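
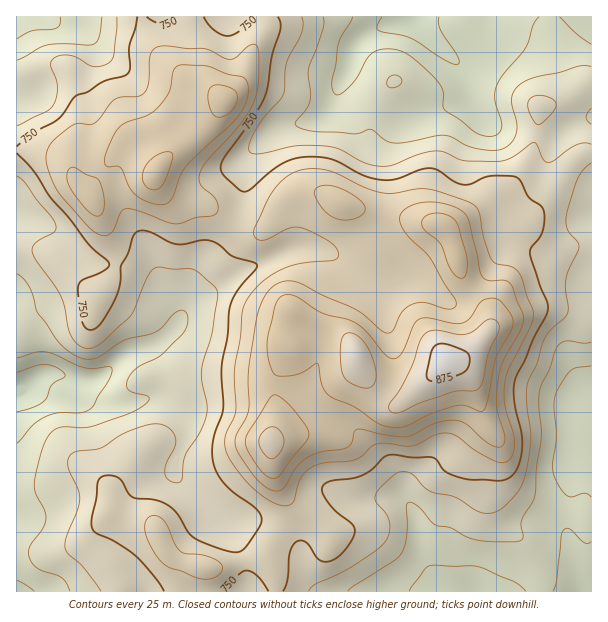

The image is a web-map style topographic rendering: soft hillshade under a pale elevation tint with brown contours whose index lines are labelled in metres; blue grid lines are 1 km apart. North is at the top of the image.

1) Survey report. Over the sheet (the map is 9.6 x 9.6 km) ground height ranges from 630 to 885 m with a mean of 745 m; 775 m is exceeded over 26.6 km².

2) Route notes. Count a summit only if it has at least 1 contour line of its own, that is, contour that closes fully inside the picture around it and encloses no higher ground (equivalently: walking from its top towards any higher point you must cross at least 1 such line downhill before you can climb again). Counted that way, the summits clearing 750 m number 8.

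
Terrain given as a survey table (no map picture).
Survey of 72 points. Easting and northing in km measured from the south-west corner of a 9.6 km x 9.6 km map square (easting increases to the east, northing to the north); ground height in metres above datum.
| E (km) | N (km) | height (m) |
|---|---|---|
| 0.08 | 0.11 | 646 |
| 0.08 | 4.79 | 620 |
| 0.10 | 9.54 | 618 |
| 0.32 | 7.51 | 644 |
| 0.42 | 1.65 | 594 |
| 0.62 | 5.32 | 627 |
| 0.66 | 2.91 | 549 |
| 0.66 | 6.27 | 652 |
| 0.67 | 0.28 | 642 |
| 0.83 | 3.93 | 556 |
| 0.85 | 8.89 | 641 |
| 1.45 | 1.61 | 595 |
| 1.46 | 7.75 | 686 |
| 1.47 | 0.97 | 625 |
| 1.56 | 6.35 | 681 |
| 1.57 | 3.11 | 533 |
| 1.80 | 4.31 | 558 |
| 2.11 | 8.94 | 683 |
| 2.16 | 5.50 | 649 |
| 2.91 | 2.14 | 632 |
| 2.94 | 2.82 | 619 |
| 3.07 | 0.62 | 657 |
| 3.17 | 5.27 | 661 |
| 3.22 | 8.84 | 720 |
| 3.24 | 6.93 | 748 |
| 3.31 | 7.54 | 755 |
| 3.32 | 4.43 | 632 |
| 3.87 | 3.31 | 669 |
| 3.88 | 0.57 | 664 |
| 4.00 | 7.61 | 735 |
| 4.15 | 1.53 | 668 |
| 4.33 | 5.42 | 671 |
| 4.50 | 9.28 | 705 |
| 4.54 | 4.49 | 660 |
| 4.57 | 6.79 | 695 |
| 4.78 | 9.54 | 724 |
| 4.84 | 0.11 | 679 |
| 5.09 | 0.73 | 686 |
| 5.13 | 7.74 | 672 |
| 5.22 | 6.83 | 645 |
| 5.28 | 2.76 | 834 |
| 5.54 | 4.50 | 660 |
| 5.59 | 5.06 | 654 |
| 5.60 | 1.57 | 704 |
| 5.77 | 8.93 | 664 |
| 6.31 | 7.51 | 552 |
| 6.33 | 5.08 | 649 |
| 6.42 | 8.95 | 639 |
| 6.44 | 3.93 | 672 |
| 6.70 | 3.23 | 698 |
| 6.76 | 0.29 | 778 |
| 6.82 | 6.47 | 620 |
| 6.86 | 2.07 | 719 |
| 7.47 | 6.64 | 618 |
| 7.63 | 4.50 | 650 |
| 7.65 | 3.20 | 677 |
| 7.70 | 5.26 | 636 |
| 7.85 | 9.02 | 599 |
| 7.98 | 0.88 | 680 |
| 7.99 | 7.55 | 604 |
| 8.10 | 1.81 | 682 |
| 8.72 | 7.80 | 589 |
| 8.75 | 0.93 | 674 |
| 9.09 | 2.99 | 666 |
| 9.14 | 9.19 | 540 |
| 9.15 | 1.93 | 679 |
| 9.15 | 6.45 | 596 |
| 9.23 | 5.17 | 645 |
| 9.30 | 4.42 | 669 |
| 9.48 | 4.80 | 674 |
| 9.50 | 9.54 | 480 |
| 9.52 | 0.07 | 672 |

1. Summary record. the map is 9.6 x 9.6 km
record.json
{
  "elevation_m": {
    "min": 470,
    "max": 845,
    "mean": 655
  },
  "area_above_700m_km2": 16.8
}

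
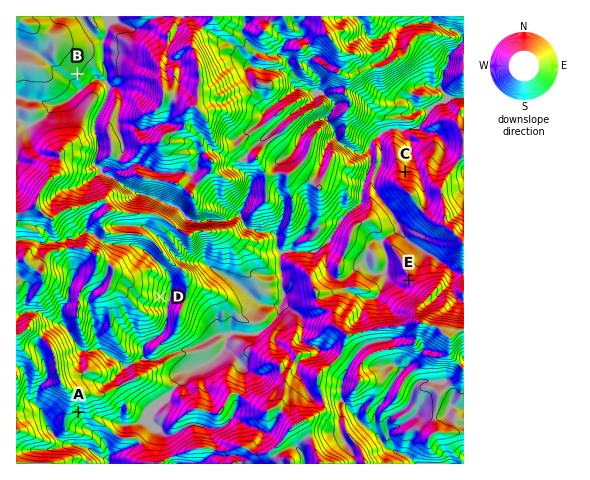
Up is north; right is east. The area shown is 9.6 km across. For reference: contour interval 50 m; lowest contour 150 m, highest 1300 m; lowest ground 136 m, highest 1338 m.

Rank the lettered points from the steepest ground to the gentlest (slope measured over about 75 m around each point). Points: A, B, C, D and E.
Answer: D A C E B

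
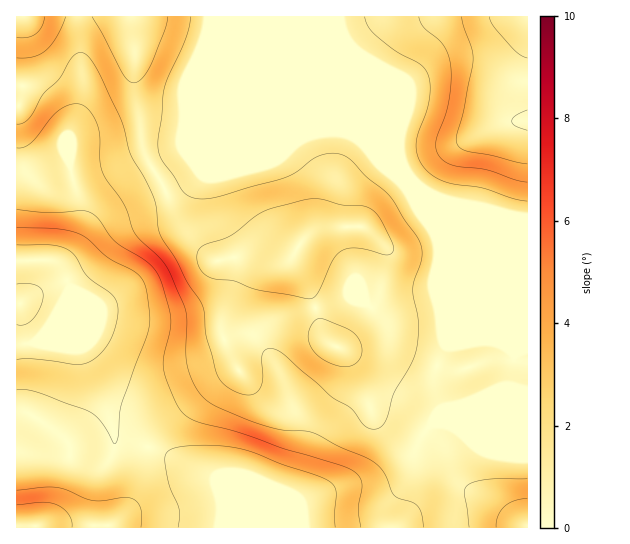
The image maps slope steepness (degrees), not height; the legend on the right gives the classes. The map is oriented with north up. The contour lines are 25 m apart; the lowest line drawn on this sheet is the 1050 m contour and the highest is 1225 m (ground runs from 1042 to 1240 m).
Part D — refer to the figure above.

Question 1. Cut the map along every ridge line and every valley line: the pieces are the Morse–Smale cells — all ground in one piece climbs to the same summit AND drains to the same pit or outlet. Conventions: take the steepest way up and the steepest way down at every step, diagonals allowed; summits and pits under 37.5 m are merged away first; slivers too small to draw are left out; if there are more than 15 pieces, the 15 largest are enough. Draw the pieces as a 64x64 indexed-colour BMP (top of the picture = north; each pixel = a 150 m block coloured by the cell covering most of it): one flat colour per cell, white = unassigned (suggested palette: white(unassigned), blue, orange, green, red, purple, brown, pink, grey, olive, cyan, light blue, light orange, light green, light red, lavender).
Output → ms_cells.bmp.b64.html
<image width="64" height="64" href="data:image/bmp;base64,Qk12CAAAAAAAAHYAAAAoAAAAQAAAAEAAAAABAAQAAAAAAAAIAAATCwAAEwsAABAAAAAAAAAA////ALR3HwAOf/8ALKAsACgn1gC9Z5QAS1aMAMJ34wB/f38AIr28AM++FwDox64AeLv/AIrfmACWmP8A1bDFAEREREREREREREREREERFVVVVVVVVVVVVVVVVVVVVVVVRERERERERERERERERBEREVVVVVVVVVVVVVVVVVVVVVVEREREREREREREREREEREREVVVVVVVVVVVVVVVVVVVVUREREREREREREREREEREREREVVVVVVVVVVVVVVVVVVVREREREREREREREREQRERERERERVVVVVVVVVVVVVVVVVERERERERERERERERBERERERERERERFVVVVVVVVVVVVURERERERERERERERBEREREREREREREREVVVVVVVVVVVREREREREREREREQRERERERERERERERERFVVVVVVVVVVEREREREREREREEREREREREREREREREREVVVVVVVVVVURERERERERERBERERERERERERERERERERFVVVVVVVVVREREREREREEREREREREREREREREREREREVVVVVVVVVVEREREREQRERERERERERERERERERERERERFVVVVVVVVURERERERBERERERERERERERERERERERERERVVVVVVVVREREREREERERERERERERERERERERERERERETMzMzMzNEREREREERERERERERERERERERERERERERERYzMzMzM0REREREQRERERERERERERERERERERERERERFmYzMzMzRERERERBEREREREREREREREREREREREREREWZmZjMzNERERERBEREREREREREREREREREREREREREWZmZmZjM0REREREERERERERERERERERERERERERERERZmZmZmYzREREREERERERERERERERERERERERERERERFmZmZmZjNEREREQRERERERERERERERERERERERERERERZmZmZmM0RERERBERERERERERERERERERERERERERERFmZmZmYzRERERBERERERERERERERERERERERERERERERZmZmYzN3cREREREREREREREREREREREREREREREREREREREzM3d3EREREREREREREREREREREREREREREREREREREzMzd3cREREREREREREREREREREREREREREREREREREzMzN3d3EREREREREREREREREREREREREREREREREREzMzM3d3dxEREREREREREREREREREREREREREREREREzMzMzd3d3ERERERERERERERERERERERERERERERERETMzMzN3d3dxERERERERERERERERERERERERERERERETMzMzM3d3d3ERERERERERERERERERERERERERERERERMzMzMzd3d3EREREREREREREREREREREREREREREREREzMzMzN3d3EREREREREREREREREREREREREREREREREzMzMzMyIiIhERERERERERERERERERERERERERERERETMzMzMzIiIiIRERERERERERERERERERERERERERERETMzMzMzMiIiIiERERERERERERERERERERERERERERERMzMzMzMyIiIiIREREREREREREREREREREREREREREREzMzMzMzIiIiIiEREREREREREREREREREREREREREREzMzMzMzMiIiIiIREREREREREREREREREREREREREREzMzMzMzMyIiIiIiEREREREREREREREREREREREREREzMzMzMzMzIiIiIiIhERERERERERERERERERERERERETMzMzMzMzMiIiIiIiIRERERERERERERERERERERERETMzMzMzMzMyIiIiIiIiERERERERERERERERERERERERMzMzMzMzMzIiIiIiIiIiERERERERERERERERERERERMzMzMzMzMzMiIiIiIiIiIiERERERERERERERERERERIzMzMzMzMzMyIiIiIiIiIiIhERERERERERERERERESIjMzMzMzMzMzIiIiIiIiIiIiIhERERERERERERERERIjMzMzMzMzMzMiIiIiIiIiIiIiIhERERERERERERERIiMzMzMzMzMzMyIiIiIiIiIiIiIiIhERERERERERERIiMzMzMzMzMzMzIiIiIiIiIiIiIiIiIiIiIiIiIiEiIiIzMzMzMzMzMzMiIiIiIiIiIiIiIiIiIiIiIiIiIiIiIjMzMzMzMzMzMyIiIiIiIiIiIiIiIiIiIiIiIiIiIiIjMzMzMzMzMzMzIiIiIiIiIiIiIiIiIiIiIiIiIiIiIiMzMzMzMzMzMzMiIiIiIiIiIiIiIiIiIiIiIiIiIiIiMzMzMzMzMzMzMyIiIiIiIiIiIiIiIiIiIiIiIiIiIiIzMzMzMzMzMzMzIiIiIiIiIiIiIiIiIiIiIiIiIiIiIzMzMzMzMzMzMzMiIiIiIiIiIiIiIiIiIiIiIiIiIiIjMzMzMzMzMzMzMyIiIiIiIiIiIiIiIiIiIiIiIiIiIiMzMzMzMzMzMzMzIiIiIiIiIiIiIiIiIiIiIiIiIiIiMzMzMzMzMzMzMzMiIiIiIiIiIiIiIiIiIiIiIiIiIiIzMzMzMzMzMzMzMyIiIiIiIiIiIiIiIiIiIiIiIiIiIzMzMzMzMzMzMzMzIiIiIiIiIiIiIiIiIiIiIiIiIiIjMzMzMzMzMzMzMzMiIiIiIiIiIiIiIiIiIiIiIiIiIiMzMzMzMzMzMzMzMyIiIiIiIiIiIiIiIiIiIiIiIiIiIzMzMzMzMzMzMzMz"/>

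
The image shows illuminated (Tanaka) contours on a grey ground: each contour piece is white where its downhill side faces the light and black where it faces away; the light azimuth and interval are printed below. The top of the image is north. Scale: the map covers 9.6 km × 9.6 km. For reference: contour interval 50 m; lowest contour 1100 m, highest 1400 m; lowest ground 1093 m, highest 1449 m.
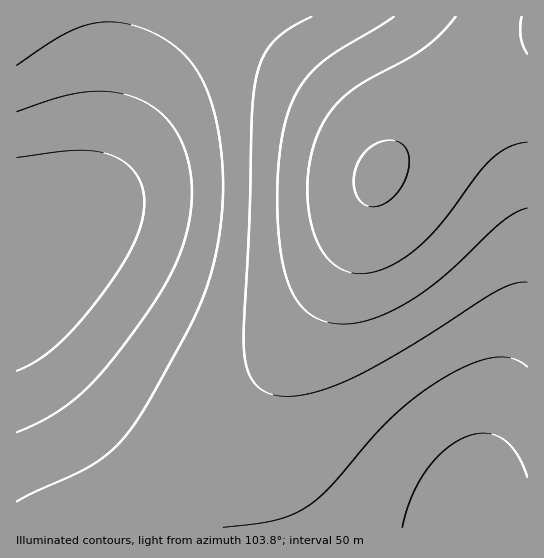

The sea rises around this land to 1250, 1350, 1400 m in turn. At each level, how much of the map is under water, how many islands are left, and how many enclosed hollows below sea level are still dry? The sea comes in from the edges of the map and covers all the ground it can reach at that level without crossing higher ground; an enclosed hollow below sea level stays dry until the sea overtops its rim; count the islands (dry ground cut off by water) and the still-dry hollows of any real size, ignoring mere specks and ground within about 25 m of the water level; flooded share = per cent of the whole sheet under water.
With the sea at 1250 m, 35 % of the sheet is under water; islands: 0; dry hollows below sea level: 0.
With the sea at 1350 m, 80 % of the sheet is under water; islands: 0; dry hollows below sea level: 0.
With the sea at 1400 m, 92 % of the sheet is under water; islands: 0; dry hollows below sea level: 0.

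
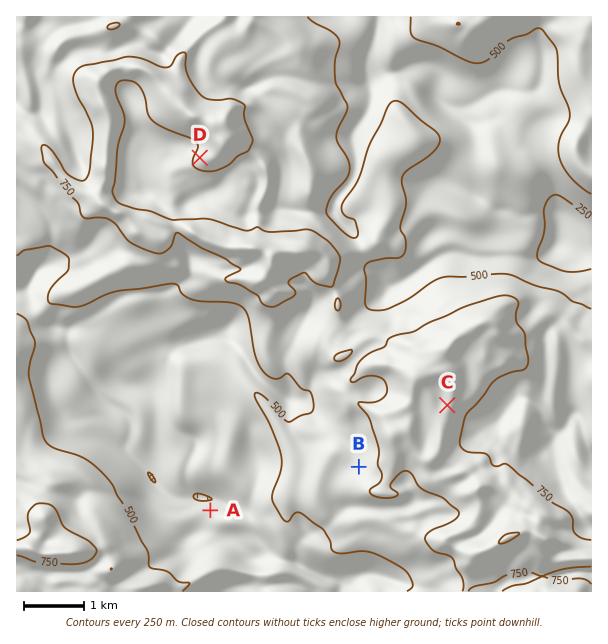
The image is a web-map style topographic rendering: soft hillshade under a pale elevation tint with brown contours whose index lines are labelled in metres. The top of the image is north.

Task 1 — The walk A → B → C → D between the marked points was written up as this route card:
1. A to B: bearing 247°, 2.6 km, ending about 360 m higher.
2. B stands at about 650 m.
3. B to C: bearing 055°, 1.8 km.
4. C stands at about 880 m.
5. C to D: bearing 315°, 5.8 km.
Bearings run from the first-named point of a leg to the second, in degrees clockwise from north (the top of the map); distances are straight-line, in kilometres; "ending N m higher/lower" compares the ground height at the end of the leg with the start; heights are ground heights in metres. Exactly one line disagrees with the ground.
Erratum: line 1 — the bearing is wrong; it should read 74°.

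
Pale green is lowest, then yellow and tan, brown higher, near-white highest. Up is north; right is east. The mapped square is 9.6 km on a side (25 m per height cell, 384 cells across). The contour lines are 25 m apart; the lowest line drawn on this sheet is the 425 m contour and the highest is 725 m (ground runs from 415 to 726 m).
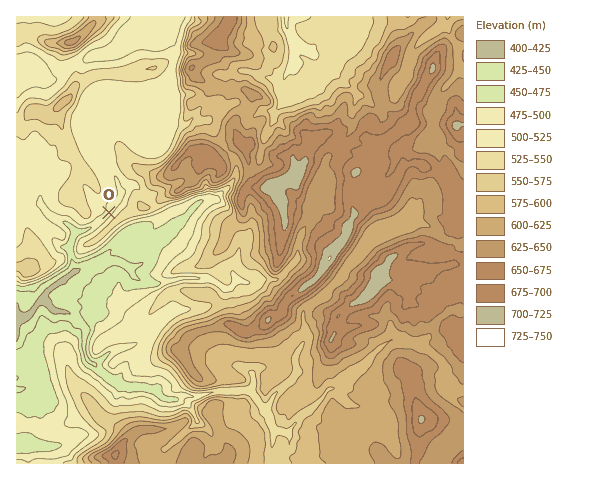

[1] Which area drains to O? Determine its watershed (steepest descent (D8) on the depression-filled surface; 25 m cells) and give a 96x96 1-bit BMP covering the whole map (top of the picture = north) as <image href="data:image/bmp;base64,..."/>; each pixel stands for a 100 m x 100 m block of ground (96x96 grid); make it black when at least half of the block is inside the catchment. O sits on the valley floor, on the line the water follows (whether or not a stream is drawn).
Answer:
<image width="96" height="96" href="data:image/bmp;base64,Qk2+BAAAAAAAAD4AAAAoAAAAYAAAAGAAAAABAAEAAAAAAIAEAAATCwAAEwsAAAIAAAAAAAAA////AAAAAAAAAAAAAAAAAAAAAAAAAAAAAAAAAAAAAAAAAAAAAAAAAAAAAAAAAAAAAAAAAAAAAAAAAAAAAAAAAAAAAAAAAAAAAAAAAAAAAAAAAAAAAAAAAAAAAAAAAAAAAAAAAAAAAAAAAAAAAAAAAAAAAAAAAAAAAAAAAAAAAAAAAAAAAAAAAAAAAAAAAAAAAAAAAAAAAAAAAAAAAAAAAAAAAAAAAAAAAAAAAAAAAAAAAAAAAAAAAAAAAAAAAAAAAAAAAAAAAAAAAAAAAAAAAAAAAAAAAAAAAAAAAAAAAAAAAAAAAAAAAAAAAAAAAAAAAAAAAAAAAAAAAAAAAAAAAAAAAAAAAAAAAAAAAAAAAAAAAAAAAAAAAAAAAAAAAAAAAAAAAAAAAAAAAAAAAAAAAAAAAAAAAAAAAAAAAAAAAAAAAAAAAAAAAAAAAAAAAAAAAAAAAAAAAAAAAAAAAAAAAAAAAAAAAAAAAAAAAAAAAAAAAAAAAAAAAAAAAAAAAAAAAAAAAAAAAAAAAAAAAAAAAAAAAAAAAAAAAAAAAAAAAAAAAAAAAAAAAAAAAAAAAAAAAAAAAAAAAAAAAAAAAAAAAAAAAAAAAAAAAAAAAAAAAAAAAAAAAAAAAAAAAAAAAAAAAAAAAAAAAAAAAAAAAAAAAAAAAAAAAAAAAAAAAAAAAAAAAAAAAAAAAAAAAAAAAAAAAAAAAAAAAAAAAAAAAAAAAAAAAAAAAAAAAAAAAAAAAAAAAAAAAAAAAAAAAAAAAAAAAAAAAAAAAAAAAAAAAAAAAAAAAAAAAAAAAAAAAAAAAAAAAAAAAAAAAAAAAAAAAAAAAAAAAAAAAAAAAAAAAAAAAAAAAAAAAA8AAAAAAAAAAAAAAd/AAAAAAAAAAAAAA//8AAAAAAAAAAAAB//+AAAAAAAAAAAAD///AAAAAAAAAAAAD///4AAAAAAAAAAAD///8AAAAAAAAAAAD////AAAAAAAAAAAB////AAAAAAAAAAAA////gAAAAAAAAAAA////gAAAAAAAAAAB////wAAAAAAAAAAB////7AAAAAAAAAAD/////gAAAAAAAAAH/////wAAAAAAAAAH/////4AAAAAAAAAH/////8AAAAAAAAAP/////8AAAAAAAAAP/////4AAAAAAAAAP/////4AAAAAAAAAf/////4AAAAAAAAAf/////8AAAAAAAAAf/////+AAAAAAAAAf//////AAAAAAAAAP//////gAAAAAAAAH//////gAAAAAAAAD//////AAAAAAAAAD/////oAAAAAAAAAB////4AAAAAAAAAAAf///gAAAAAAAAAAAH///AAAAAAAAAAAAAAf/AAAAAAAAAAAAAAB+AAAAAAAAAAAAAAAAAAAAAAAAAAAAAAAAAAAAAAAAAAAAAAAAAAAAAAAAAAAAAAAAAAAAAAAAAAAAAAAAAAAAAAAAAAAAAAAAAAAAAAAAAAAAAAAAAAAAAAAAAAAAAAAAAAAAAAAAAAAAAAAAAAAAAAAAAAAAAAAAAAAAAAAAAA="/>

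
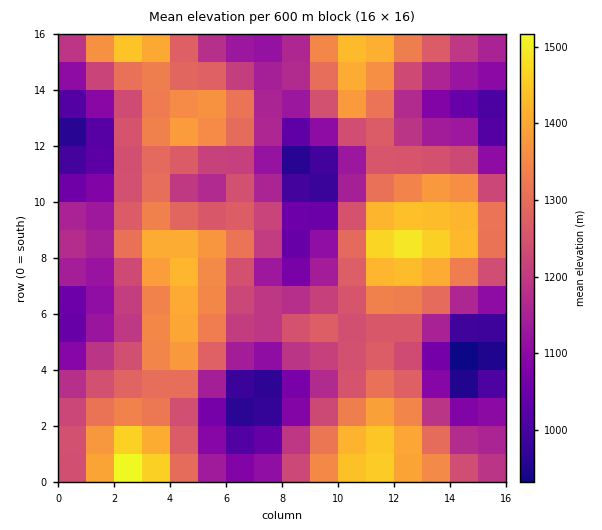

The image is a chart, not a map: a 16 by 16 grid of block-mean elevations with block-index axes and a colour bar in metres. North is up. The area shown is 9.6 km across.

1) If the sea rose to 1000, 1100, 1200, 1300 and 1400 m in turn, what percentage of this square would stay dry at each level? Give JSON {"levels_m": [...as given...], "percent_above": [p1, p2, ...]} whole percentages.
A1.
{"levels_m": [1000, 1100, 1200, 1300, 1400], "percent_above": [94, 82, 59, 32, 11]}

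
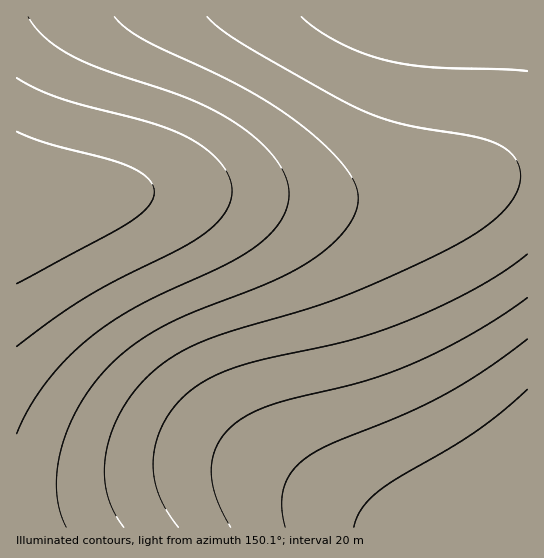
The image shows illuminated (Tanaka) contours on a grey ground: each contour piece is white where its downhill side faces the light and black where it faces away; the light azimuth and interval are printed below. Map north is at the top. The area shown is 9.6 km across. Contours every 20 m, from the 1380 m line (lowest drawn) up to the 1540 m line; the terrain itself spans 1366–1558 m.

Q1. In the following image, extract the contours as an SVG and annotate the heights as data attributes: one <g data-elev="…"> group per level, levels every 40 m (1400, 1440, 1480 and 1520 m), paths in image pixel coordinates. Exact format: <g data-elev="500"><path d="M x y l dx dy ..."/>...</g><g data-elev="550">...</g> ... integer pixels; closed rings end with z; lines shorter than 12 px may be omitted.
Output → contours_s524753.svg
<g data-elev="1400"><path d="M17 78l19 11 22 9 93 25 36 14 19 12 15 14 8 14 3 14-2 12-6 11-9 11-13 10-22 14-61 30-30 17-33 21-39 29"/></g><g data-elev="1440"><path d="M114 17l11 10 16 11 101 49 30 18 27 18 27 23 20 23 10 17 2 16-4 15-10 14-14 15-19 14-38 21-80 31-31 15-32 20-27 25-14 18-12 20-10 21-7 22-3 20 0 20 3 18 6 16"/></g><g data-elev="1480"><path d="M527 254l-22 17-28 17-34 17-36 16-57 19-83 18-28 8-26 11-22 13-14 14-12 17-8 17-4 19 1 18 4 18 8 17 12 17"/><path d="M301 17l17 13 23 13 22 10 24 8 44 6 96 4"/></g><g data-elev="1520"><path d="M527 339l-44 32-41 25-41 20-72 29-25 14-13 14-7 16-2 18 3 20"/></g>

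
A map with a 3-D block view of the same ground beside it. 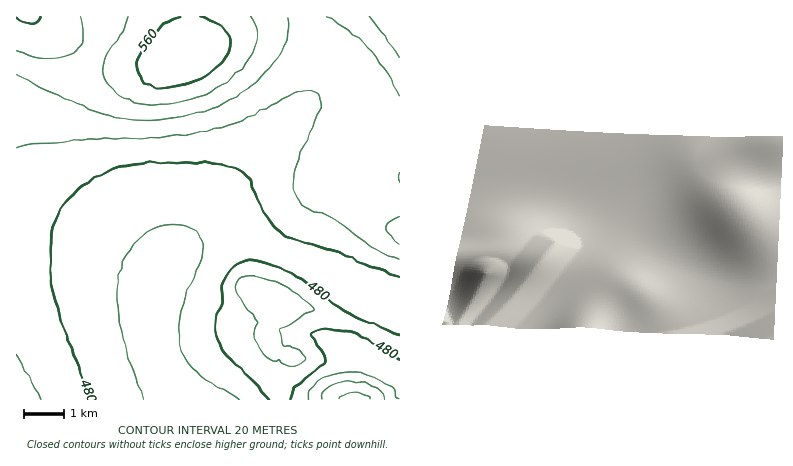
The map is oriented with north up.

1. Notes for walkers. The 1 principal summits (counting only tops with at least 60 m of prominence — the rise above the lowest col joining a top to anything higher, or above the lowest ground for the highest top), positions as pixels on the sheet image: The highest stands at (184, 56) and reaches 577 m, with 165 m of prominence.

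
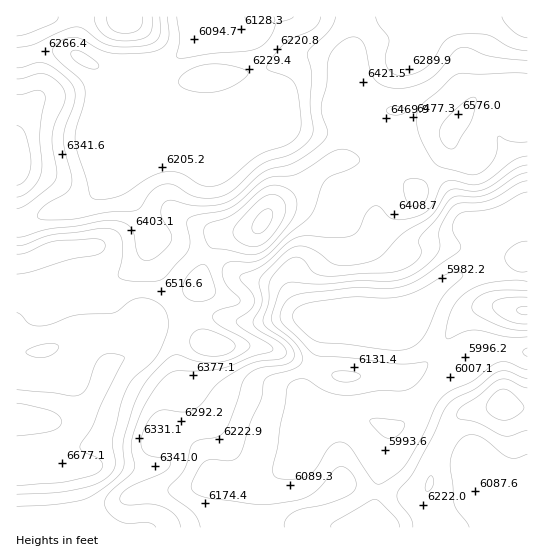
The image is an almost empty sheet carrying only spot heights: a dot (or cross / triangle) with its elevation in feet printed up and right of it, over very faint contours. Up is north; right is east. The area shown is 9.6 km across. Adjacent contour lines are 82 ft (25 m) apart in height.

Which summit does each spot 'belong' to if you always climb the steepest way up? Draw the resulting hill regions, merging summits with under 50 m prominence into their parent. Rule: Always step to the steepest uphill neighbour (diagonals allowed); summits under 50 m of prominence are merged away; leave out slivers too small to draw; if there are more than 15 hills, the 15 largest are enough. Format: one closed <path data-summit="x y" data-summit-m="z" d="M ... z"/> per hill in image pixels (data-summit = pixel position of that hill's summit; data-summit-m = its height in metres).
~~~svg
<path data-summit="17 421" data-summit-m="2071" d="M121 165l-10 6-14 20-11 10-11 6-26 5-19 9-14 4 0 302 362 1-3-10 0-17 8-52 5-16 5-5 8-3 42-46 18-12-14-7-45-39-27 0-10-2-50 1-20-4-26 5-24 2-30-7-29 1-17-22-17-33-3-8 2-20-8-19-22-33z"/><path data-summit="262 222" data-summit-m="2056" d="M267 116l-44 5-8 14-8 6-48 7-25 9-14 10 1 15 22 33 6 15 0 24 3 8 17 33 17 22 29-1 30 7 24-2 26-5 20 4 50-1 10 2 24 0 18-12 32-29 32-11 8-24 2-17-22-1-20 12-24 4-15 6-9 0-17-14-9-16-8-7-16-9-19-18-26-36-16-16z"/><path data-summit="502 403" data-summit-m="1938" d="M513 349l-24 0-15 7-13 12-18 11-42 46-8 3-5 5-5 16-8 52 0 17 4 10 149-1 0-174z"/><path data-summit="17 161" data-summit-m="2020" d="M62 51l-13 0-33 7 1 166 13-3 19-9 22-4 15-7 11-10 14-20 12-8-12-4-8-9-7-12 1-17 10-22 0-9-7-20-19-13z"/><path data-summit="526 310" data-summit-m="1928" d="M527 215l-35 14-7 32-4 8-32 11-32 29-17 12 58 46 4 0 16-14 11-4 39 2z"/><path data-summit="125 18" data-summit-m="1993" d="M199 16l-182 0-1 41 6 0 27-6 13 0 8 1 32 16 59-3 20-10 20-21 2-5z"/>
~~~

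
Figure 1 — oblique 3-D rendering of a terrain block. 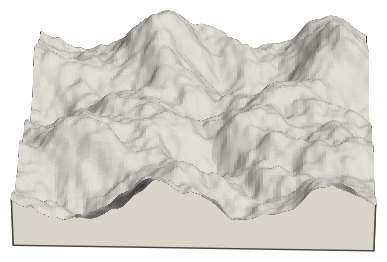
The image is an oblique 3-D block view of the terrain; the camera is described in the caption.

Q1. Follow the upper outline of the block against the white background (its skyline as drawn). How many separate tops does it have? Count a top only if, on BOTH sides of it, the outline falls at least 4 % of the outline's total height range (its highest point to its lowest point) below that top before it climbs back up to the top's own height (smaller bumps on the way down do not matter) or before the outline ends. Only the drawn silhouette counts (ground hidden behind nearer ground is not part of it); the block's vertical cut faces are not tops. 3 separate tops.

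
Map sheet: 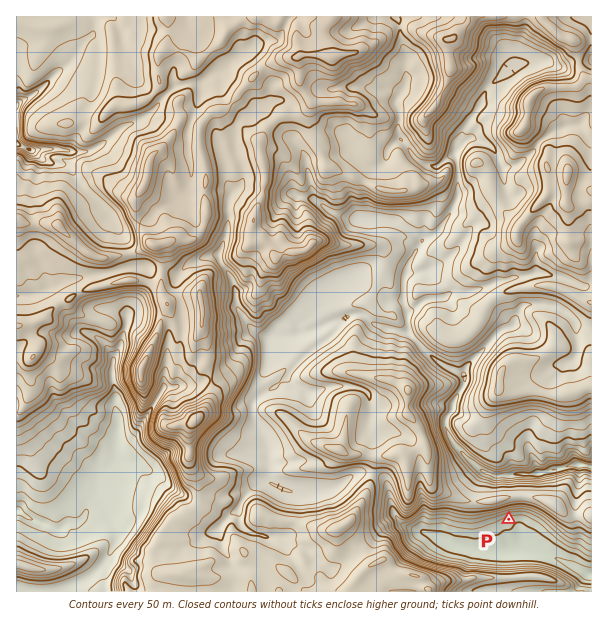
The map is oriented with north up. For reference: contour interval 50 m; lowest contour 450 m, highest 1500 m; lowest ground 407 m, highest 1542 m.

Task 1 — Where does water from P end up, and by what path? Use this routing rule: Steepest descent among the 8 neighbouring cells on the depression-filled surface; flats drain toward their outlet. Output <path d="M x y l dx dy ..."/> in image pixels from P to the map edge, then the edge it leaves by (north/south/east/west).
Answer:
<path d="M509 519l10 11 0 6 2 1 0 11 1 1 15 2 2 1 7 2 24 12 3 0 3 3 9 4 6 2"/>
exit: east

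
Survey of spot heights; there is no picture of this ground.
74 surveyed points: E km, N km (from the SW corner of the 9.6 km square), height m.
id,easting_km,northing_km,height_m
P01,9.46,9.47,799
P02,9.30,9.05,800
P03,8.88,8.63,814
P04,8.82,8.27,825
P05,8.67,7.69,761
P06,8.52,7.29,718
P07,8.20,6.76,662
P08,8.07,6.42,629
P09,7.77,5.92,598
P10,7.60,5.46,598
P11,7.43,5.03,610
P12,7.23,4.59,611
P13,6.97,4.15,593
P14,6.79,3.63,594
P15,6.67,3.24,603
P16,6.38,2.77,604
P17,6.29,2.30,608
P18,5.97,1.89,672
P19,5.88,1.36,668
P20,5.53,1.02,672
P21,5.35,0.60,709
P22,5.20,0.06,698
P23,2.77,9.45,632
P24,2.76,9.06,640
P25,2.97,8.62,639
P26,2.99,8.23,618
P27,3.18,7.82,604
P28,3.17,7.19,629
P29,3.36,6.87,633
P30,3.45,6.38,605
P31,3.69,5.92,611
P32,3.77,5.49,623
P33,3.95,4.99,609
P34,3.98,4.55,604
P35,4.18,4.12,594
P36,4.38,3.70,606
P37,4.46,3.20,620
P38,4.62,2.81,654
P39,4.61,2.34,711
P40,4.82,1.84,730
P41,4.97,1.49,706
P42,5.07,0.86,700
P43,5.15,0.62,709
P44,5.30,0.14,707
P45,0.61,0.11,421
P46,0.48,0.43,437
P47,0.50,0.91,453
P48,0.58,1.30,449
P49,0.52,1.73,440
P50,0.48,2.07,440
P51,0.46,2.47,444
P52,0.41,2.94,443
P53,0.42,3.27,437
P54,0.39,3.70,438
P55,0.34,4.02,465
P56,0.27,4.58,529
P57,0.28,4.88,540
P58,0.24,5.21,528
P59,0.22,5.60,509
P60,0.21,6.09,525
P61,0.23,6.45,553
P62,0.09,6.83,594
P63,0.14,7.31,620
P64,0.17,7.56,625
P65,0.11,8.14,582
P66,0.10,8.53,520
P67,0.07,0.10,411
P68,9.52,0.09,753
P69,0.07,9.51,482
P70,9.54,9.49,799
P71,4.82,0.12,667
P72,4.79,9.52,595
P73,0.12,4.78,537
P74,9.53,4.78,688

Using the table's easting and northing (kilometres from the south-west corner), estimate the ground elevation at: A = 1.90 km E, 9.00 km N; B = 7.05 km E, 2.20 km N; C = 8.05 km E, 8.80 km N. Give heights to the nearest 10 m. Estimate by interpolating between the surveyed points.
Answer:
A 570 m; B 610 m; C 720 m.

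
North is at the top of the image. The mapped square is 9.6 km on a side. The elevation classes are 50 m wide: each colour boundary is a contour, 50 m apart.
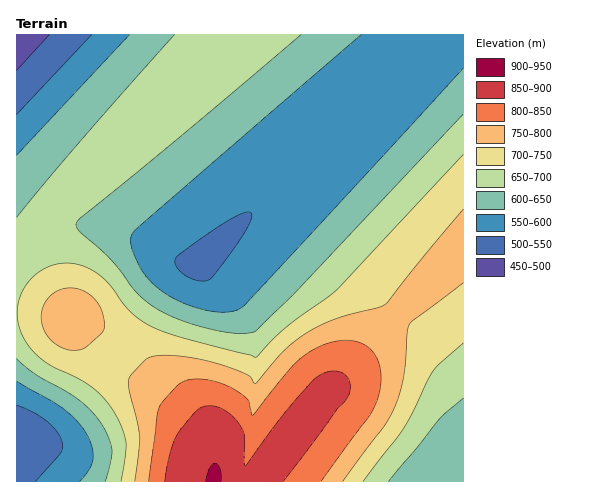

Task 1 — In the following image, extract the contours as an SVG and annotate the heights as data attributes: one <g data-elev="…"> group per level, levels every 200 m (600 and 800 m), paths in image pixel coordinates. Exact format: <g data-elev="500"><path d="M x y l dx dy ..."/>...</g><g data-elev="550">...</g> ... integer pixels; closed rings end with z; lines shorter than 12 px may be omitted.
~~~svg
<g data-elev="600"><path d="M17 381l45 27 14 12 9 11 7 14 1 14-4 11-9 11"/><path d="M463 68l-221 240-7 3-8 1-23-2-24-8-21-13-14-14-10-18-4-15 0-6 3-4 227-197"/><path d="M130 35l-113 120"/></g><g data-elev="800"><path d="M321 481l48-65 6-10 4-12 2-19-4-16-8-11-13-7-12-1-12 2-13 5-13 7-15 14-39 48-4-17-10-7-11-7-13-4-14-2-12 1-8 3-17 18-4 8-10 72"/></g>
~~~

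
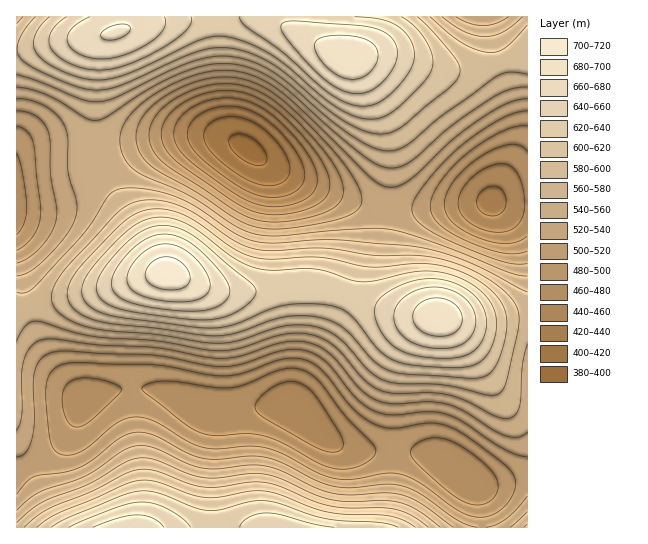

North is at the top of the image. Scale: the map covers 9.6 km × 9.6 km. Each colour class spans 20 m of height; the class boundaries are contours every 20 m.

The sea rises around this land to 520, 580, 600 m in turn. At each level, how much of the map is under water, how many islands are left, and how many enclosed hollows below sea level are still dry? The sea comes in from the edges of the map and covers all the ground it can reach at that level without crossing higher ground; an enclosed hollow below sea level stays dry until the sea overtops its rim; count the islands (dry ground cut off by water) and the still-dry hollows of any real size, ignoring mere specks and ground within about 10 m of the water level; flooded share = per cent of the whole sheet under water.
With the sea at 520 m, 24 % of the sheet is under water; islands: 0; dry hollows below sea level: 1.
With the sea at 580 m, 62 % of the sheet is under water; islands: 1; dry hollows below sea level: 0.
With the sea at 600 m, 70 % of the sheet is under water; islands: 1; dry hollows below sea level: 0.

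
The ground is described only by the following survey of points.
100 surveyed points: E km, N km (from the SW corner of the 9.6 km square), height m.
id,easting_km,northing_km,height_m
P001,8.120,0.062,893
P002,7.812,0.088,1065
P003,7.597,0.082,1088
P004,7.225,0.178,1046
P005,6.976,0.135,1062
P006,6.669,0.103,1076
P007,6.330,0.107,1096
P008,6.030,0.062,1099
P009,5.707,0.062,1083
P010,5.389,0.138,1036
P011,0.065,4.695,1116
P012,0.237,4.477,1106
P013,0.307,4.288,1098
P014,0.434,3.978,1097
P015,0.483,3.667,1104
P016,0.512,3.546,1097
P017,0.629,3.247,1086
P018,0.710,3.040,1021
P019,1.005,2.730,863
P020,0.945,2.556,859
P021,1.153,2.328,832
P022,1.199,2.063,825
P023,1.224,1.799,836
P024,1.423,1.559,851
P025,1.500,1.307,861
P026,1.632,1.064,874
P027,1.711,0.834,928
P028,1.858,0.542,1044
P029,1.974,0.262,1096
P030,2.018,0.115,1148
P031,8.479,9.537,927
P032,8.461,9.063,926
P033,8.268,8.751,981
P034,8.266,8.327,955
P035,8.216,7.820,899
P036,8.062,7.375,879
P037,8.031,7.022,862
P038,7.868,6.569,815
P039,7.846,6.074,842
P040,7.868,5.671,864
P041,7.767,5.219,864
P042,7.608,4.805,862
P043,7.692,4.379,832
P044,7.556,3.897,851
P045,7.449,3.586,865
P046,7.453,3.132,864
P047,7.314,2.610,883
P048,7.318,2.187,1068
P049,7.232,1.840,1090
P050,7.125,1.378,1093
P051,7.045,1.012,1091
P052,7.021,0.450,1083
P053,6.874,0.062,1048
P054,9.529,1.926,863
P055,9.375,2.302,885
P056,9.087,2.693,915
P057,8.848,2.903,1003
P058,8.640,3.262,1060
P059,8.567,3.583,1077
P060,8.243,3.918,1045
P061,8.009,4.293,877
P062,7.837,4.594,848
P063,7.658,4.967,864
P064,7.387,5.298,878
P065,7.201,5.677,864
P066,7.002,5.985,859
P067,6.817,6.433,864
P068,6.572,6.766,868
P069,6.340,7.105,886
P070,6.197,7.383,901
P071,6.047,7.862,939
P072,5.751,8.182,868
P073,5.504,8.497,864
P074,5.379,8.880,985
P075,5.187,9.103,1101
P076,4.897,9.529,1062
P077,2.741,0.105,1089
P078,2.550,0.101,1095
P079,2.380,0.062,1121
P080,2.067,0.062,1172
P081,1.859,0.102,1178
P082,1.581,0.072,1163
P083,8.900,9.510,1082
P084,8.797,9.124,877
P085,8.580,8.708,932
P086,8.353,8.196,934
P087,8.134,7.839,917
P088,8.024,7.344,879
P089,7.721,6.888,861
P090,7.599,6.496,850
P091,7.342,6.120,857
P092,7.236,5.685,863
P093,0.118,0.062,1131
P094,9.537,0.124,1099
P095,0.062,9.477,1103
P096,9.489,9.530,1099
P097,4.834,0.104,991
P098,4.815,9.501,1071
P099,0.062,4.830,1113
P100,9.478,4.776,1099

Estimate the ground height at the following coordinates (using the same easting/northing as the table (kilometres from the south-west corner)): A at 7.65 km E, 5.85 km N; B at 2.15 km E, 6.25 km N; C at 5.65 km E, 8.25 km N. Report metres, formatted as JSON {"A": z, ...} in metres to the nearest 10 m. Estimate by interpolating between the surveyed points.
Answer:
{"A": 860, "B": 980, "C": 860}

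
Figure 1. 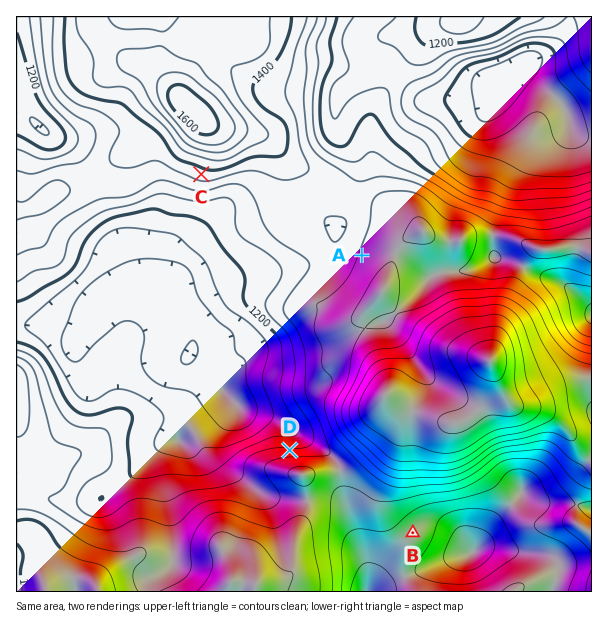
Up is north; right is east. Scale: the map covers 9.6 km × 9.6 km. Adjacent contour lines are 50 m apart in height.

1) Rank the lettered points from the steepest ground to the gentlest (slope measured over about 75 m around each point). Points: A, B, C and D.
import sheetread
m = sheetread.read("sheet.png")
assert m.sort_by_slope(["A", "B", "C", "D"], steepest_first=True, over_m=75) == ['D', 'C', 'A', 'B']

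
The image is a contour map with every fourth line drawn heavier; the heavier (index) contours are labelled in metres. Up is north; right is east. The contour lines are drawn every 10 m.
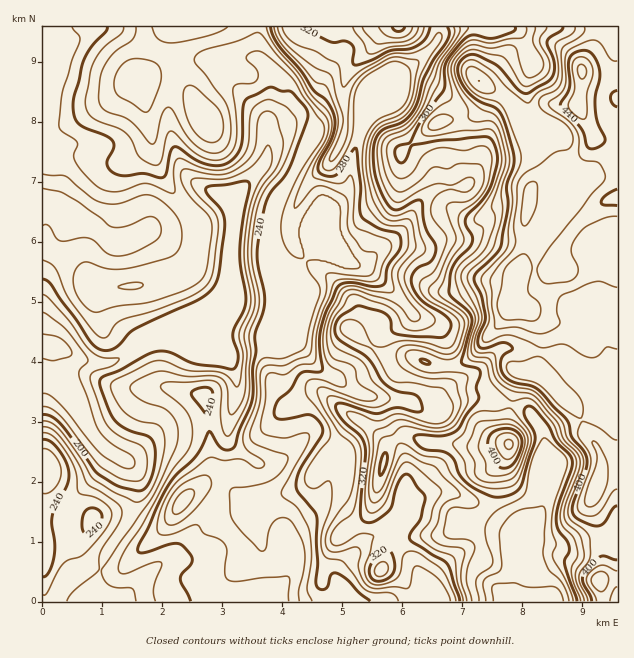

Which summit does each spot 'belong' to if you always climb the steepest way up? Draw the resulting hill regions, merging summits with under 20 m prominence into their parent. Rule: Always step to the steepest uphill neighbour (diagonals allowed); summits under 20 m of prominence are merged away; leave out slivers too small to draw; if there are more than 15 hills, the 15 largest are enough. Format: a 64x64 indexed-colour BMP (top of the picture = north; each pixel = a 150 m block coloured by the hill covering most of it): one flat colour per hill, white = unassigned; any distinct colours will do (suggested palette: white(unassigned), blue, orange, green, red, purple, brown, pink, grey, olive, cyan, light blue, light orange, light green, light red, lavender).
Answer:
<image width="64" height="64" href="data:image/bmp;base64,Qk12CAAAAAAAAHYAAAAoAAAAQAAAAEAAAAABAAQAAAAAAAAIAAATCwAAEwsAABAAAAAAAAAA////ALR3HwAOf/8ALKAsACgn1gC9Z5QAS1aMAMJ34wB/f38AIr28AM++FwDox64AeLv/AIrfmACWmP8A1bDFACIiIhERERERERERERERERERERERERERERERVVVVVVVVIiIiEREREREREREREREREREREREREREREREVVVVVVVUiIiIRERERERERERERERERERERERERERERERVVVVVVVSIiIhERERERERERERERERERERERERERERERFVVVVVVVIiIiIRERERERERERERERERERERERERERERERVVVVVVUiIiIhERERERERERERERERERERERERERERERFVVVVVVSIiIiIREREREREREREREREREREREREREREREVERFVVVIiIiIhEREREREREREREREREREREREREREREREREREREiIiIiIRERERERERERERERERERERERERERFEQRERERESIiIiIiERERERERERERERERERERERERERFEREERERERIiIiIiIRERERERERERERERERERERERERFERERBEREREiIiIiIhEREREREREREREREREREUQRERREREREERERESIiIiIiERERERERERERERERERERFEREREREREQRERERIiIiIiIRERERERERERERERERERERRERERERERBEREREiIiIiIhEREREREREREREREREREREUREREREREERERESIiIiIiERERERERERERERERERERERFEREREREQRERERIiIiIhEREREREREREREREREREREREURERERERBEREREiIiIhERERERERERERERERERERERERREREREREERERESIiIhERERERERERERERERERERERERFEREREREQRERERIiIhEREREREREREREREREREREREREUREREREQREREREiIiERERERERERERERERERERERERERRERERERBERERESIiERERERERERERERERERERERERERFEREREQRERERERIiIRERERERERERERERERERERERERERFERBEREREREREiIRERERERERERERERERERERERERERERERERERERERESIRERERERERERERERERERERERERERERERERERERERERIhEREREREREREREREREREREREREREREREREREREREREiERERERERERERERERERERERERERERERERERERERERESERERERERERERERERERERERERERERERERERERERERERERERERERERERERERERERERERERERERERERERERERERERERERERERERERERERERERERERERERERERERERERERERERERERERERERERERERERERERERERERERERERERERERERERERERERERERERERERERERERERERERERERERERERERERERERERERERERERERERERERERERERERERERERERERERERERERERERERERERERERERERERERERERERERERERERERERERERERERERERERERERERERERERERERERERERERERERERERERERERERERERERERERERERERERERERERERERERERERERERERERERERERERERERERERERERERERERERERERERERERERERERERERERERERERERERERERERERERERERERERERERERERERERERERERERERERERERERERERERERERERERERERERERERERERERERERERERERERERERERERERERERERERERERERERERERERERERERERERERERERERERERERERERERERERERERERERERERERERERERERERERERERERERERERERERERERERERERERERERERERERERERERERERERERERERERERERERERERERERERERERERERERERERERERERERERERERERERERERERERERERERERERERERERERERERERERERERERERERERERERERERERERERERERERERERERERERERERERERERERERERERERERERERERERERERERERERERERERERERERERERERERERERERERERERERERERERERERERERERERERERERERERERERERERERERERERERERERERERERERERERERERERERERERERERERERERERERERERERERERERERERERERERERERERERERERERERERERERERERERERERERERERERERERERERERERERERERERERERERERERERERExERERERERERERERERERERERERERERERERERERERERETMzMzERERERERERERERERERERERERERERERERERERERMzMzMzMzEREREREREREREREREREREREREREREREREREzMzMzMzMxERERERERERERERERERERERERERERERERETMzMzMzMzMREREREREREREREREREREREREREREREREREzMzMzMzMxEREREREREREREREREREREREREREREREREzMzMzMzMzMRERERERERERERERERERERERERERERERETMzMzMzMzMzERERERERERERERERERERERERERERERETMzMzMzMzMzMxERERERERERERERERERERERERERERERMzMzMzMzMzMzMREREREREREREREREREREREREREREREzMzMzMzMzMzMzERERERERERERERERERERERERERERETMzMzMzMzMzMzMRERERERERERER"/>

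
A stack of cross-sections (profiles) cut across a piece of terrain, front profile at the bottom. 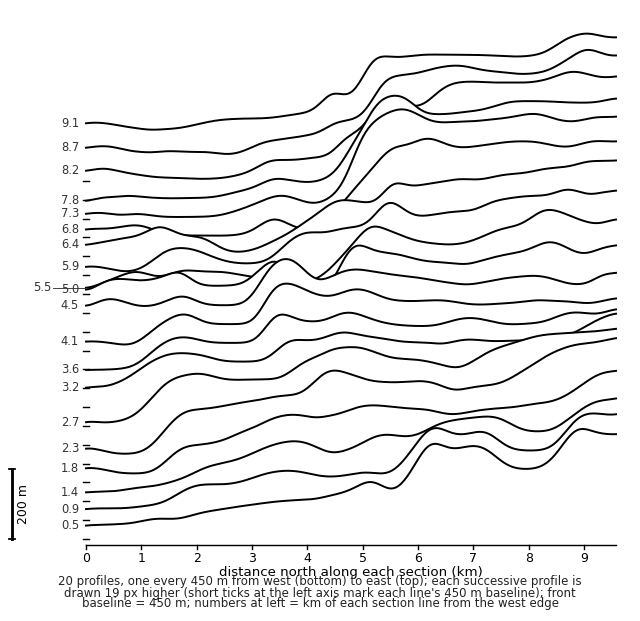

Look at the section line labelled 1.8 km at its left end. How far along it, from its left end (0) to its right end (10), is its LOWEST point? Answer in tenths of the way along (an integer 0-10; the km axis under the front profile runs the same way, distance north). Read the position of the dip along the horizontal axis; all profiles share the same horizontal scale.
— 1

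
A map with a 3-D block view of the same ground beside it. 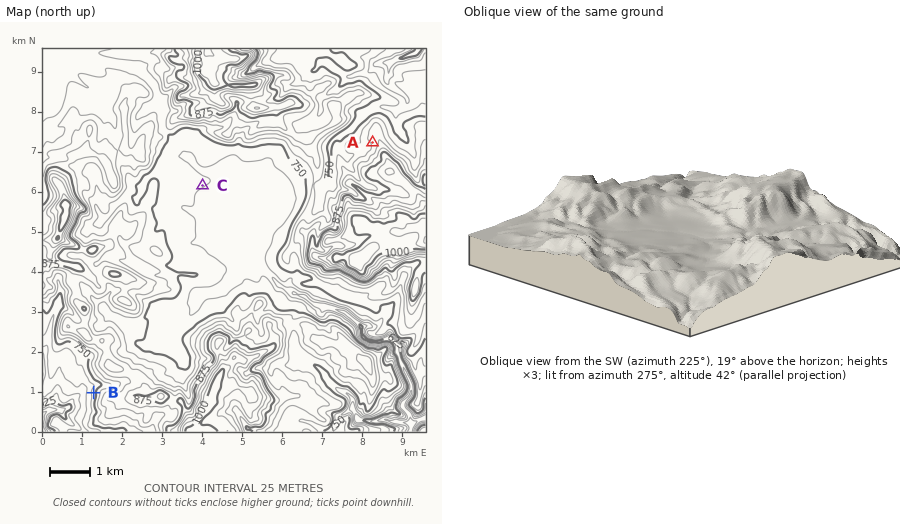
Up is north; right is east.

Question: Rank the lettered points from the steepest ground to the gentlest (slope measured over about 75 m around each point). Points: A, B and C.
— B A C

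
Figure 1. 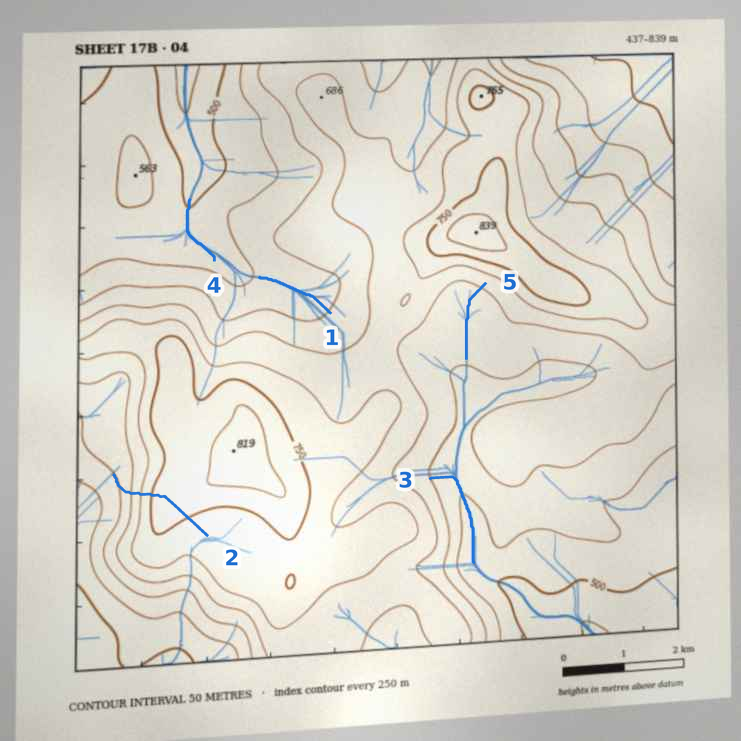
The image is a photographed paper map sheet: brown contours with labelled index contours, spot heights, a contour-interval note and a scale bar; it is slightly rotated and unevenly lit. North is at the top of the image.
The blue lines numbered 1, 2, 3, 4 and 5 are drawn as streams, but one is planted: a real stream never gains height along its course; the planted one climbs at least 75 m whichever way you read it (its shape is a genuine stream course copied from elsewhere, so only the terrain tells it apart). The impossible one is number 2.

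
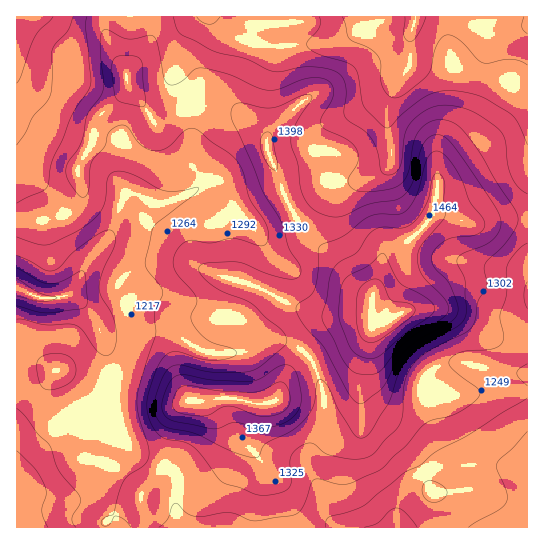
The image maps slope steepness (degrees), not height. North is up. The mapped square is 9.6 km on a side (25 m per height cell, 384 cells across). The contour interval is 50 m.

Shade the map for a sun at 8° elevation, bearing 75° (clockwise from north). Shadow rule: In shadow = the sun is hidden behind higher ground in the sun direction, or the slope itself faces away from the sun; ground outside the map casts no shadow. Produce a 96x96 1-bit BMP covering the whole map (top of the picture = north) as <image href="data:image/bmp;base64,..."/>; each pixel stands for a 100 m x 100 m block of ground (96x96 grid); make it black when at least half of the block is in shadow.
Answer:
<image width="96" height="96" href="data:image/bmp;base64,Qk2+BAAAAAAAAD4AAAAoAAAAYAAAAGAAAAABAAEAAAAAAIAEAAATCwAAEwsAAAIAAAAAAAAA////AAAAAAAAAAAAAAAAAAAAAAAAAAAAAAAAAAAAAAAAAAAAAAAAAAAAAAAAAAAAAAAAAAAAAAAAAAAAAAAAAAAAAAAAAAAAAAAAAAAAAAAAAAAAAAAAAAAAAAAAAAAAAAAAAAAAAAAAAAAAAAAAAAAAAAAAAAAAAAAAAAAAAAAHAAAAAAAAAAAAAAAAAAAAAAAAAAAAAAAAAAAAAAAAAAAAAAAAAAAAAAAAAAAAAAAAAAAAAAAAAAAAAAAAAAPAcAAAAAAAAAAAAD/h8AAAAAAAAAAAAf/z8AAAAAAAAAAAA///8AAAAAAAAAAAB///wAAAAAAAAAAAA//+AAAAAAAAAAAAA//8AAAAAAAAAAAAAf/8AAAADgAAAAAAAP/8AAAAHgAAAAAAAH/8AAAAPgAAAAAAAH/8AAAAfgAAAAAAAD/8AAAAfgAAAAAAAB/4AAAA/gAAAAAAAA/4AAAA/gAAAAAAAAf4AAAB/gAAAAAAAAHwAAAD/gAAAAAAAADgAAAH/gAAAAAAAAAAAAAP/wAAAAAAAAAAAAAf/wAAAAAAAAAAAAA//4AAAAAAAAAAAAB//4AAAAAAAAAAAAB//4AAAAAAAAAAAAA//wAAAAAAAAAAAAAP/wAAAAAAAAAAAAAB/gAAAAAAAAAAAAAB/AAAAAAAB4AAAAAB/AAAAAAAPwAAAAAD/AAAAAAAfwAAAAAH/AAAAAAgfwAAAAAH/AAAAAD4PwABgAAH+AAAAAD4DwAPgAAH+AAAAAD4BwAPAAAH8AAAAADwAwAGAAAH4AAAAADAAAAAAAADwAAAAAAAAAAAAAAAAAAAAAAAAAAAAAAAAAAAAAAAAAAAAABgAAAAAAAAAAAAAAHwAAAAAAAAAAAAAAPgAAAAAAAAAAAAAAfgAAAAAAAAAAAAAAfgAAAAAAAAAAAAAA/gAAAAAAAAAAAAAB/AAAAAAAAAAAAAAB/AAAAgAAAAAAAAAD+AAADwAAAAAAAAAH+AAAH4AAAAAAAAAP8AAAf4AAAAAAAAAf8AAA/8AAABwAAAA/4AAB/8AAAHwAAAB/4AAB/8AAAHwAAAB/4AAB/8AAADgAAAD/4AAA/8AAABgAAAB/4AAA/8AAAAAAAAB/wAAAf8AAAAAAAAA/wAAAf4AAAAAAAAAPwAAAf4AAAAAAAAADgAAAf4AAAAAAAAAAAAAAPwAAAAMAAAAAAAAAPwAAAAcAAAAAAAAADAAAAAeAAAAAAAAAAAAAAAOAAAAAAAAAAAAAAAGAAAAAAAAAAAAAAAeAAAAAAAAAAAAAAA/8AAAAAAAAAAAAAB//AAAAAAAAAAAAAB//AAAAAAAAAAAAAA//AAAAAAAAAAAAAA//AAAAAAAAAAAAAAf+AAAAAAAAAAAAAAP+AAAAAAAAAAAAAAP8AAAAAAAAAAAAAAP8AAAAAAAAAAAAAAP4AAAAAAAAAAAAAAPwAAAAAAAAAAAAAAPwAAAAAAAAAAAAAAfwAAAAAAAAAAAAAA/gAAAAAAAAAAAAAA/gAAAAAAAAAAAAAAPAAAAAAAAAAAAAA="/>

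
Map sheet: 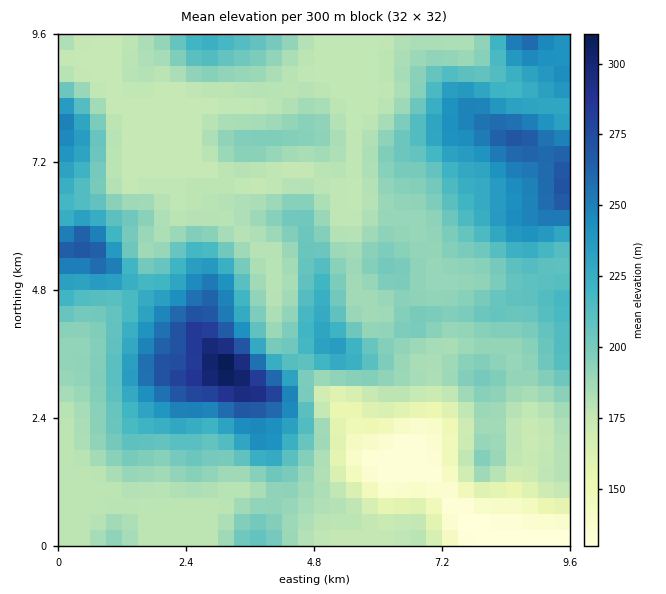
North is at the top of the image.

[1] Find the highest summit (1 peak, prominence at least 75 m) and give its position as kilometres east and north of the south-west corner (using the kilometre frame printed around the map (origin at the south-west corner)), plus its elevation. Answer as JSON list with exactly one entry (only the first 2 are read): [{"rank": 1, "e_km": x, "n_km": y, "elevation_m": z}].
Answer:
[{"rank": 1, "e_km": 3.14, "n_km": 3.39, "elevation_m": 313}]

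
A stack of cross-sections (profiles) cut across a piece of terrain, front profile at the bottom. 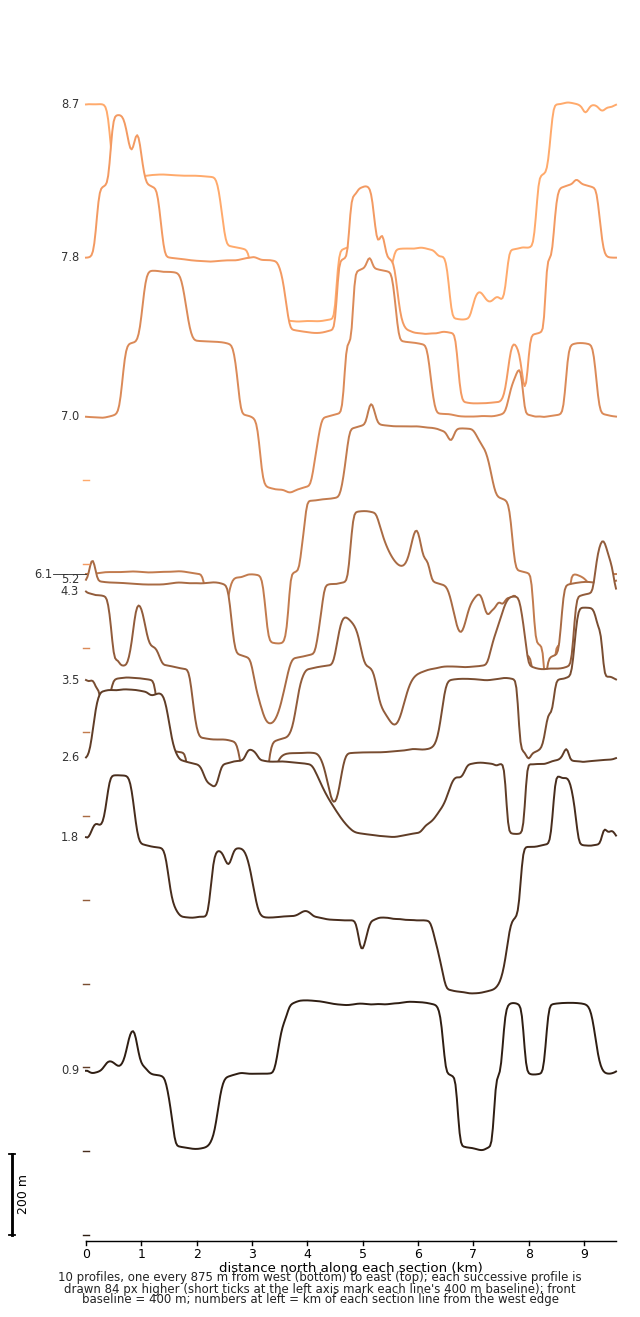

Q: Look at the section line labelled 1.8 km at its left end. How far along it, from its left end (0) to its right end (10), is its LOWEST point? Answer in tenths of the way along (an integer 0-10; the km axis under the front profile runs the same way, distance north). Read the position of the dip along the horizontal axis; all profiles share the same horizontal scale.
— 7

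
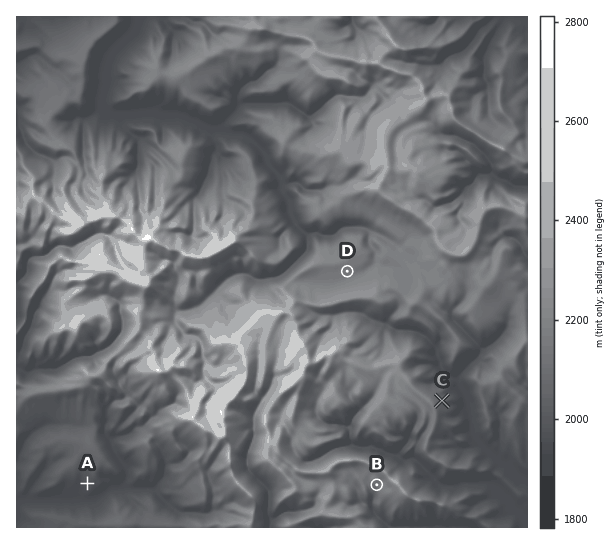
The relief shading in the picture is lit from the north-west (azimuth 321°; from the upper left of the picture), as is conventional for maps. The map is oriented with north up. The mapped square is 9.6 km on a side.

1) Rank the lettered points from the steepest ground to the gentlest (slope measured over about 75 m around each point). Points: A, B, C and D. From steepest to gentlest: C B A D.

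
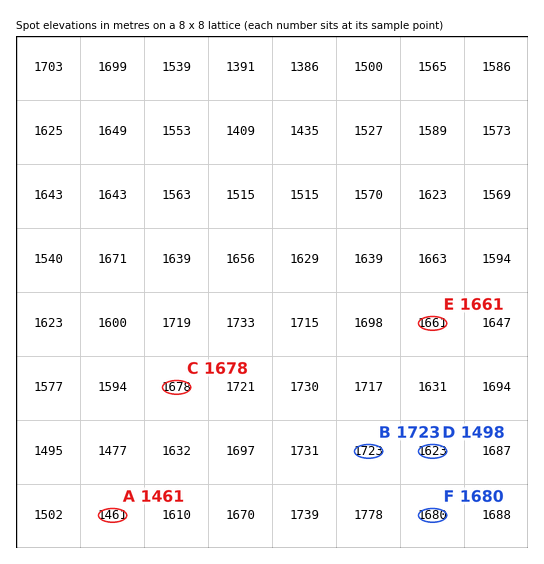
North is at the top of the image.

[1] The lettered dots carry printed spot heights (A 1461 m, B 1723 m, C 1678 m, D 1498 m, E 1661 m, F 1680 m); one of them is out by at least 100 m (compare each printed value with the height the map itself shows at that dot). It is D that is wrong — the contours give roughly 1623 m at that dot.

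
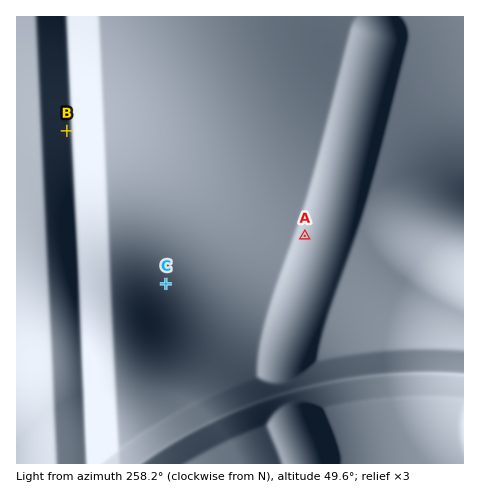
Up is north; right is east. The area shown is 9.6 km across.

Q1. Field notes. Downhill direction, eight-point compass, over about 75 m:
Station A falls W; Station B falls E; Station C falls NE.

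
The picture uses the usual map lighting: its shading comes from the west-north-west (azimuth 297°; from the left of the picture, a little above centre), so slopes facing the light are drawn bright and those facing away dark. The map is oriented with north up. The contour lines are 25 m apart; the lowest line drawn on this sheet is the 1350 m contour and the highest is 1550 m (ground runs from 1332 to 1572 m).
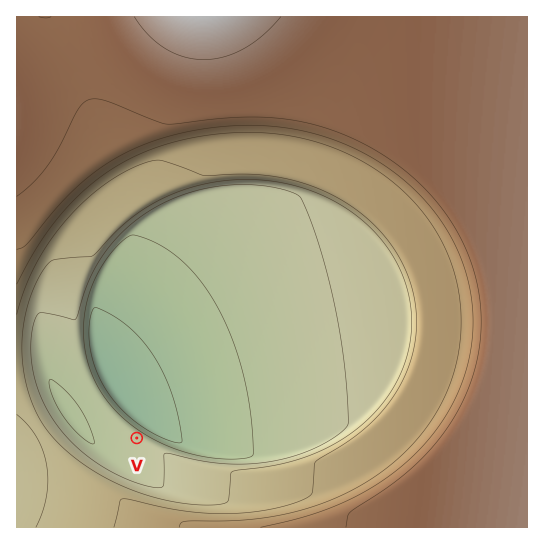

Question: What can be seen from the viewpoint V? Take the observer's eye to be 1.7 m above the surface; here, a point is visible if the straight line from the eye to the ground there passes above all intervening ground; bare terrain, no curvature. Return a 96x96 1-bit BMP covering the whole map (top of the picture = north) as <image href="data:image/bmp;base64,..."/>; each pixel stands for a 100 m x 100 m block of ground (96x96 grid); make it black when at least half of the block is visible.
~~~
<image width="96" height="96" href="data:image/bmp;base64,Qk2+BAAAAAAAAD4AAAAoAAAAYAAAAGAAAAABAAEAAAAAAIAEAAATCwAAEwsAAAIAAAAAAAAA////AAAAAAAAAAAAP//8AAAAAAAAAAAD////wAAAAAAAAAAf////+AAAAAAAAAD//////wAAAAAAAAP//////8AAAAAAAA///+AB//AAAAAAAD///8AAH/wAAAAAAH///8AAA/4AAAAAAf///8AAAP+AAAAAA////8AAAD/AAAAAB//////AAA/gAAAAH//////8AAf4AAAAP///////gAH8AAAAf///AB//4AD+AAAA///4AD//+AB/AAAA///AAP///gA/AAAB//8AAf///4AfgAAD//4AB////8APwAAH//wAD////+AH4AAP//gAP/////AD4AAP//AAf/////gB8AAf/+AA//////wB+AAf/8AD//////4A+AA//8AP//////8A/AB//4Af//////8AfAB//4A///////+AfgB//wD////////APgD//wH////////APgD//gf////////gHwD//g/////////gHwD//j/////////gHwD//v/////////wD4D////////////wD4D////////////wD4D////////////wD4D////////////4D4D////////////4D4D////////////4D4D////////////4D4D////////////4D4D////////////4D4D////////////4D4D////////////4D4D////////////wD4D////////////wD4D////////////wH4D////////////wHwD////////////gHwD////////////gHwD////////////APwD////////////APgD///////////+AfgD///////////+AfAD///////////8A/AD///////////4A/AD///////////4B+AD///////////wD8ACf//////////gD8ACP//////////AH4AAH/////////+AP4AAD/////////4AfwAAD/////////wA/gAAB/////////AB/AAAA////////8AD+AAAAf/+P////wAH8AAAAP/4B///+AAf4AAAAH/4AH//wAA/wAAAAB/+AAAAAAD/gAAAAA//8AAAAAP/AAAAAAf//AAAAA/8AAAAAAH//gAAAD/4AAAAAAB//4AAAf/gAAAAAAA///wAP/+AAAAAAAAP//////4AAAAAAAAB//////gAAAAAAAAAf////8AAAAAAAAAAB////AAAAAAAAAAAAH//wAAAAAAAAAAAAAAAAAAAAAAAAAAAAAAAAAAAAAAAAAAAAAAAAAAAAAAAAAAAAAAAAAAAAAAAAAAAAAAAAAAAAAAAAAAAAAAAAAAAAAAAAAAAAAAAAAAAAAAAAAAAAAAAAAAAAAAAAAAAAAAAAAAAAAAAAAAAAAAAAAAAAAAAAAAAAAAAAAAAAAAAAAAAAAAAAAAAAAAAAAAAAAAAAAAAAAAAAAAAAAAAAAAAAAAAAAAAAAAAAAAAAAAAAAAAAAAAAAAAAAAAAAAAAAAAAAAAAAAAAAAAAIAAAAAAAAAA="/>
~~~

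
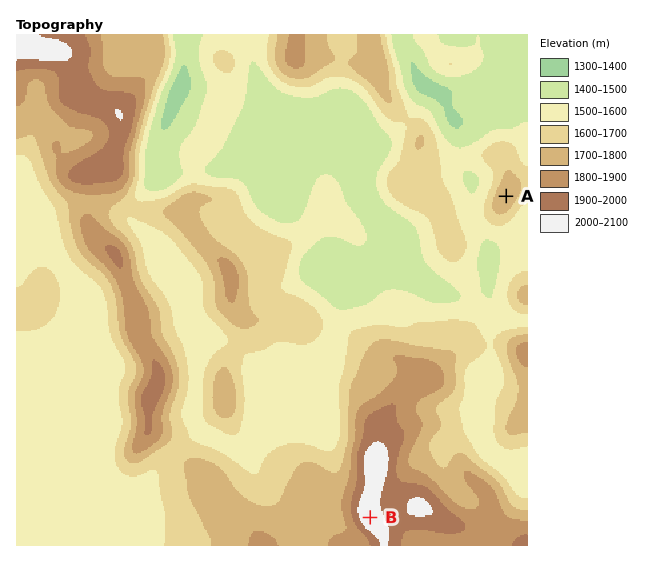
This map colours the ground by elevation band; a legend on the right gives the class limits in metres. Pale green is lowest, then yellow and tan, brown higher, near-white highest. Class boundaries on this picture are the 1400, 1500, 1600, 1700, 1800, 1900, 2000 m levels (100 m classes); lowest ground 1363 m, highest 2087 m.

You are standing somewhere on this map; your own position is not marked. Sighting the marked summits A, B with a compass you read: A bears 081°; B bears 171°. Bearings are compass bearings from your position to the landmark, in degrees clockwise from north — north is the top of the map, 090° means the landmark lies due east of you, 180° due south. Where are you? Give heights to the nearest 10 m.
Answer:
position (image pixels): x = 324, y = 225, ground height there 1540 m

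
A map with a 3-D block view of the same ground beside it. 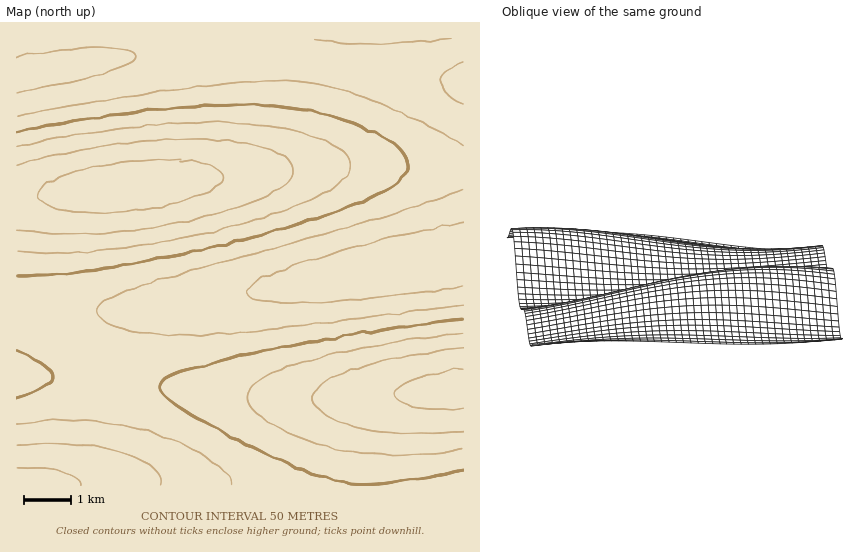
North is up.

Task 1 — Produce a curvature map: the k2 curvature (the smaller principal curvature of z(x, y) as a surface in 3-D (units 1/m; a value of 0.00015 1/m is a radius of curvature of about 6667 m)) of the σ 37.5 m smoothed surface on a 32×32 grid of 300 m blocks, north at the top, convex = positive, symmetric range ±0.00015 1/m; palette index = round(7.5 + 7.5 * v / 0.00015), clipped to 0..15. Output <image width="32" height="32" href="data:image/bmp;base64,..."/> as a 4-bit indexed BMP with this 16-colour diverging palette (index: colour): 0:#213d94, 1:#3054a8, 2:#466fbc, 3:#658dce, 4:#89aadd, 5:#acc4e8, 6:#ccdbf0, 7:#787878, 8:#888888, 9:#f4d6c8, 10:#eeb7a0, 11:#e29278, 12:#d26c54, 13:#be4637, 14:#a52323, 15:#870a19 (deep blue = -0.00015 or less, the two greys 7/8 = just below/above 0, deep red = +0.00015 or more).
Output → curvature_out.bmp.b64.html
<image width="32" height="32" href="data:image/bmp;base64,Qk12AgAAAAAAAHYAAAAoAAAAIAAAACAAAAABAAQAAAAAAAACAAATCwAAEwsAABAAAAAAAAAAlD0hAKhUMAC8b0YAzo1lAN2qiQDoxKwA8NvMAHh4eACIiIgAyNb0AKC37gB4kuIAVGzSADdGvgAjI6UAGQqHAAAAAAAAERESIiIiIiIiIiIRERIiIiIzMzM0REREREMzRERERERVVVVmZmZmZmZmZWZmZmZnd3d3eIiIiIiIiIh3d3d3d3d3d3iIiIiIiIiId3d3d3d3d3d3iIiIiIiIiHd3d3d3d3d3d3iIiIiIiIh3d3d3d3d3d3d3iIiIiIiId3d3d3d3d3d3d3eIiIiIiHd3d3d3d3d3d3d3d4iIiIh3d2ZmZmZVVmZmZnd3eIiIREREREMzMzMzRERFVWZndyIiIiIhERERERERIiIzNEQiERERAAAAAAAAAAAAABERIiIREREAAAAAAAAAAAAAADMzMzIiIREQAAAAAAAAAABmZlVVVERDMyIhERAAAAAAiIiId3d3dmZVVEQzMyIiIoiIiIiIiIiIh3d2ZmVVVVWIiIiIiIiIiIiId3d3d2ZmiIiIiIiIiIiIiId3d3d3d4iIiIiIiIiIiIiId3d3d3eIiIiIiIiIiIiIiId3d3d3iIiIiIiIiIiIiIiId3d3d3iIiIiIiIiIiIiIiId3d3dmZ3d4iIiIiIiIh3d3d3d3MzREVVVmZmZmZmZmZmZmZgAREiIjMzNERERERERERDMAAAAAERESIiIiIiIiIiIhAAAAAAAAEREREREREREREQAAAAARERESIiIiIiIiIREiIiIiIjMzMzMzMzMzMzMz"/>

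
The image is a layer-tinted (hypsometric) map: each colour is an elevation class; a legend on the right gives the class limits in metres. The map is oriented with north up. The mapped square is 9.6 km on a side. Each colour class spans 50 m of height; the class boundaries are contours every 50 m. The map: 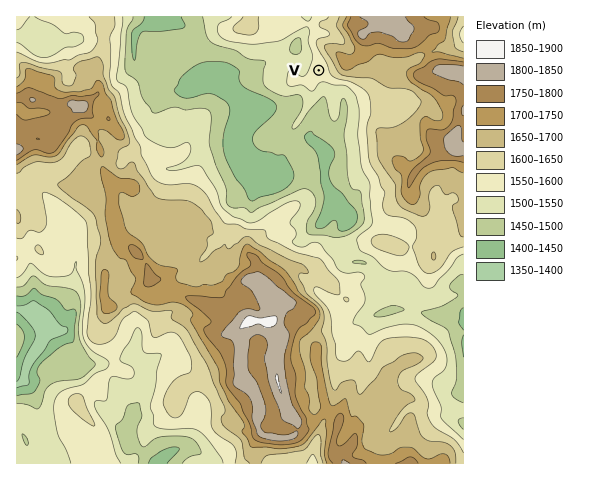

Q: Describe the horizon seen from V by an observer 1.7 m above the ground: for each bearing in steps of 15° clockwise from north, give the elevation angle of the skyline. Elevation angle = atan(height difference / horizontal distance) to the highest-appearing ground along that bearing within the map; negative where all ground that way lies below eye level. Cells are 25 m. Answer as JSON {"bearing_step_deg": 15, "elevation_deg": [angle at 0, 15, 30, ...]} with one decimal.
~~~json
{"bearing_step_deg": 15, "elevation_deg": [4.1, 8.5, 11.7, 13.6, 14.9, 15.1, 12.6, 6.8, 4.5, 3.6, 1.1, 0.9, 1.5, 3.0, 1.8, 2.1, 1.8, 2.0, 1.4, 0.0, 1.0, 0.3, 0.5, -0.7]}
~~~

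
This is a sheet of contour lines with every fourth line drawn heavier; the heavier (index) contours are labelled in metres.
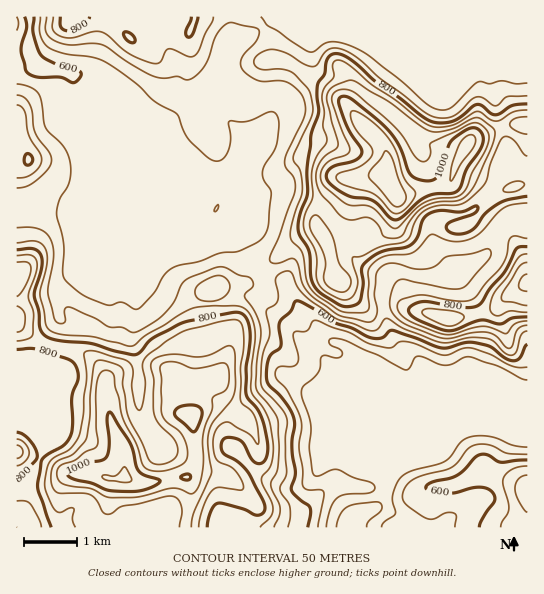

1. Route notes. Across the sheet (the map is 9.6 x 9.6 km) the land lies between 430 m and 1150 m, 720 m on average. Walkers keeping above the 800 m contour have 26.9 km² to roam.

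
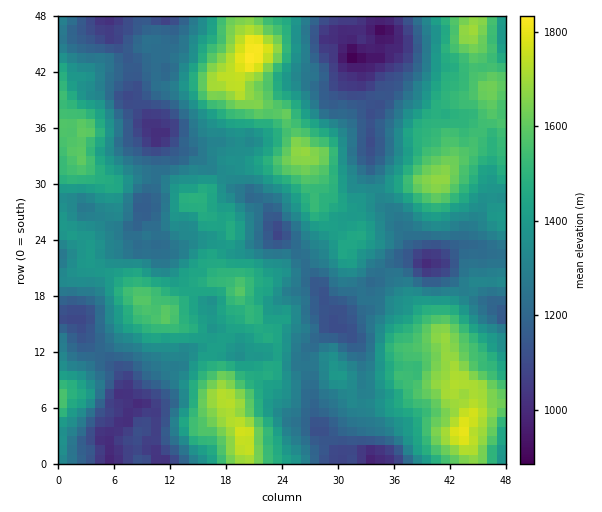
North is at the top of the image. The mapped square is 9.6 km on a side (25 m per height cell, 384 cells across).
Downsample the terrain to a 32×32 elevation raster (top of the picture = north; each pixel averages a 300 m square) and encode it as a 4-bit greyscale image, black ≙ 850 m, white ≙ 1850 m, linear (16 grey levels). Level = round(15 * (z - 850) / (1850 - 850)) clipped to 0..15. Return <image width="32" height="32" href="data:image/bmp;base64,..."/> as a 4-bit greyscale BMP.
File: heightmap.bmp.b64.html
<image width="32" height="32" href="data:image/bmp;base64,Qk12AgAAAAAAAHYAAAAoAAAAIAAAACAAAAABAAQAAAAAAAACAAATCwAAEwsAABAAAAAAAAAAAAAAABEREQAiIiIAMzMzAERERABVVVUAZmZmAHd3dwCIiIgAmZmZAKqqqgC7u7sAzMzMAN3d3QDu7u4A////AHVCNDNHis26h1RDI0ebzLh1QjQ0aaveuXZUREVprO3JhkM0RHq83rllRFZnibzuypdUMzR6vdyYZVVneJms3tupdDI0ac3bmHZWd3iavN3cqYUzRXm9ypiGZ3d4q83dy4hlRGZ4q6mZdmiHearM3Ll2ZVZnd5mIiXZodnmqvMupZVZniIiJiIl2ZlVpq7zLmFRWiaqpiJmZh1RFaKrMuYdER5q7qYiamIZURWeJq6hlVVebu6mIqph2VFZniJmHVWd4qqqZmbqYdkVmZndmd2Z4iJmIiZqqmHZWd2ZlNFd3eIh3dniZmId2Z5h2UyNWZniHdmZniIdlVniZh1VEVWaIh2Zmd4iXVFeImYdmZmZ3h3d1VoiZl2RomYiHZ4h3eIZ3dVaamIZleamYd3mqmIiIiYZWiZh2Z4qqiHibzKmIqqmHZniHd4mruodnm8y6iauodlVWZ4iazMp1Voq8upq7qGVEVWd3irzKdUaJq7uqu7hkMkZ3h4m7qXVGiaqqqruoZDNGeJmquodlRXmqqquql0REV5q8y6hlVEVnmqq7qHZEVnm83cqXVEREV4qry5h2VFZ5zd3KhmQyNEaJqruHdlVVaL3e64dTISI1eauqdlVFZmeb3u2XQxEiJHmruWVDRWZXis7sl0IiISR5vbllMzRURorMupdTMyI1ebzJ"/>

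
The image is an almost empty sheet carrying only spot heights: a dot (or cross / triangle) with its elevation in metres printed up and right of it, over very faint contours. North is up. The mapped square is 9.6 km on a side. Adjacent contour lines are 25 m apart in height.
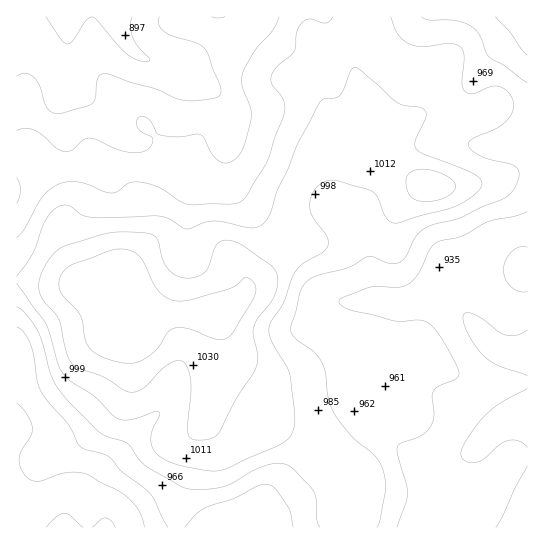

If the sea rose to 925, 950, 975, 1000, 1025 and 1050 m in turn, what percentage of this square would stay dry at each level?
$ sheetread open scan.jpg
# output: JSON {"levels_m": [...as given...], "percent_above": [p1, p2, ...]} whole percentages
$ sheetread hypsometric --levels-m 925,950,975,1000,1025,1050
{"levels_m": [925, 950, 975, 1000, 1025, 1050], "percent_above": [90, 69, 47, 27, 12, 5]}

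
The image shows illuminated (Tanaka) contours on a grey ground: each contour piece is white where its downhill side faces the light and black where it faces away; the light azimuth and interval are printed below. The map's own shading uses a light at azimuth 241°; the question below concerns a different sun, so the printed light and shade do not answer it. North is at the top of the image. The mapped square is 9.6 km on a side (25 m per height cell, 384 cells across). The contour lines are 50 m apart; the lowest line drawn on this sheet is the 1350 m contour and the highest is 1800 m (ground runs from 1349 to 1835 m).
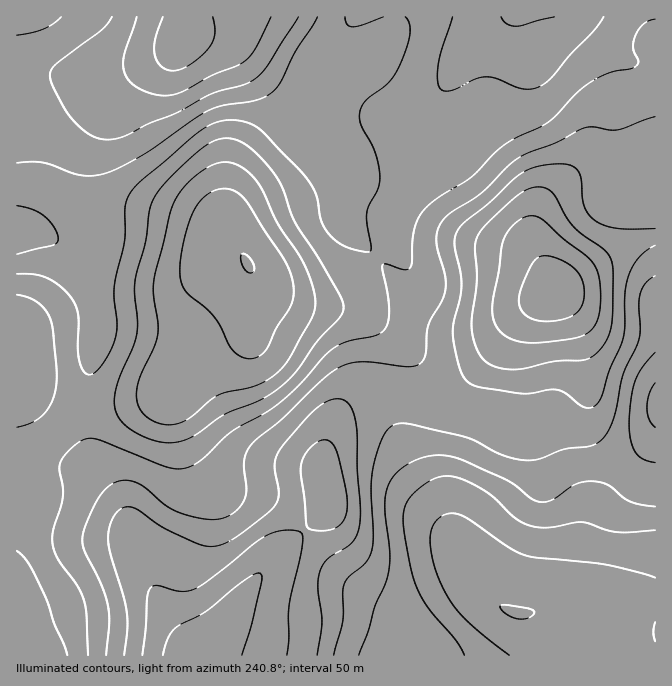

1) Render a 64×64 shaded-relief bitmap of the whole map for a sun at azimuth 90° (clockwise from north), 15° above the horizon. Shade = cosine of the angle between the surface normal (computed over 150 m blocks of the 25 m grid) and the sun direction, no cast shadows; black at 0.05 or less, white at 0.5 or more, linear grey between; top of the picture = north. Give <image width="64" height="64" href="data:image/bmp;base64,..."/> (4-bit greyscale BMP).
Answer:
<image width="64" height="64" href="data:image/bmp;base64,Qk12CAAAAAAAAHYAAAAoAAAAQAAAAEAAAAABAAQAAAAAAAAIAAATCwAAEwsAABAAAAAAAAAAAAAAABEREQAiIiIAMzMzAERERABVVVUAZmZmAHd3dwCIiIgAmZmZAKqqqgC7u7sAzMzMAN3d3QDu7u4A////AHdlQyERERIjRWiauqmJrN3KmHd3eJmqqZiHd3d4h3Zmd2VDIiEREjRFZ4q7qZmrzcuYh3eImqqpmHdmZ3d3ZmZ2ZUMyIRESNFVWeaupmavMy6mIiImqqqmYd2Zmd3dmZmZVRDMhESNFVVVoqqqZq7zLqZiImau6qYh3ZmZ3d2ZVZlVEMyERJFZlVFeaqqqrvMupmImau7qYh3dmZnd2ZVVVVEQzIRI1Z3ZURomqqqu7u6mZmau7qYh3d3dmd3ZlVVVERDIhEkZ3dlRFaJqru7u6qZqqu7uph2Z3d3d3dmVmVEREMiEjVnh2VERXiqu7u6maqru7uph2Zmd3d3dmZmZEREQyIjRniIdlQ0V5q7u6qZq7y7uqh2ZmZ3d3d2Zmd0RDRDMiNWeIiHZDNGiru6qZq8zMu6mHZmZnd3d2Zmd3VEMzMzNFd4iIh1QzV5qqqZq83dy6mHZmVmZ3dmZnd3hVRDMzM0Z4iZiHZDNGeZmJm83d3LqYdmVVZmd3Zmd3eGVUQzMzRomZmIdlMzVnd3is3u3bqpdmVVVWd3d2Znd3ZlVEMyNXmqmYh2VDNFVVaK3v7cuph2ZVRFZ4iHZmZ3d2ZVQzM1eaqYh3ZURERERYvv/tuqmHZVRERXiIdmVmZ3dmVEM0WJqph3ZlREQzM1i+/+y6mYdlVERFeJmGZWZmd3ZVRERompmHdmVEQzMjWc7/3KqZh2VEREV4mIdmZmZ3dmVVVWiZmHdmVURDMzRpzv7LqZmHVURFVniIh3Znd3d2ZmZmeJmIdmVURDMzNHnO7cqZmHZURVVneIh3d3d3d3ZmZmeIiIdmVVREMzM1ec3cupmIdlRFVmeIiHeIiIh3ZmZmeImYh2VURERDMzV5vMypiIdmVVVmd4iHeJmZmGZmZmeImZmHVUREREQzNGisy6mHd2ZmZmZniId4mrqpZmVWZ4mqqYZUM0REQzM0aKu7qHdmZmdmZmeId3irzLpmVVZ4mqqph1QzREQzMjRXmrqYd2Znd3ZmZ3d2eKzdy2VURXiru6qHVDNERDIiI1eJqZh3Zmd3d2Znd2Zore7LZURFaKvLupdURFVUMhESRomZiHdmZnd3Zmd3Zmit7txlQzRoq8y6l2VVZmVCERI1eIiId3ZmZmZmd3dmaL3u3GVDM1irzLqYdlZnZkMQASRneIiHdlVVVmd4h2Zove7cZUMjV6vMu5h2Znd2UyAAI1Z3iHdlRDRVZ3iIdnm97cxmUyNHm8zLqYd3eHdUIQATVnd3dmVDM0VneIh3eb3dzGZUIkabzMuph3iIh2QxESNGZ3ZmVDIiNWZ3iHeJvN3MZlQyNorMy6mIiIiHZUIRI0ZmZlVEMiI0Vmd3iIq93cxmVDM1irzMuYiIiIdlQyIjRWZVVEQyEjRFVneIm87tzGZUM0WKvMy5iIiIh2VUMjNFVURFRDIRI0RVZ4mr3v7MZlQzRoq8zLqYiJiHZlQyM0VVRFVUIQASNEVniazv/sxmVERWiszMupiImIdlUyIjRVVFVlQhABIzRGeJve/+y2ZURFeazMy6mIiYh2VDISNFVVZmZCEAEiM0V4q97/7LZlVVaJvM3LqZiJiHZTIRI0VVZndUIAASMzRWir3u7bp3ZVZ4m8zcy6mYmIdUMREjRWZndlMQARIzRFeKvN3cund2Z3iavM3MuZiIdlMhESNWZnd2QhERIzNFZ5q8zLupiHd3iJq8zdy6mYh2QhERJFZ3d3UyERIjNEV4mru6qZiIiIiIibzN3MqZh2UyERI1Z3iHZTIRIjM0VomruqmIiIiIiIiJq8zMy6mHVCERI0V3iIdlMhIiMzRXiru6mHd3iIiIiImrzMzLqYZTEREjRniIh2UzIiIiNFebvLqYd3eIiIiIiau8zMupdkMREjRWeIiIdkQzMiIjV5q8uod2Z3eIh3iJqrvMu6l2QyEiNFZ4iIiHVURDIRJGiru6h3d3d3d3d4mau7y7qXZDIiNEVniIiYdlVUMhEkaJq6mId3d3d3d3iJqru7updkMiI0VWeImZmHZVVDESNXiaqYd3d3d2ZmeImaq7u6l2QzIzRWZ4iZmYdlZlQyI1Z4mZh3Z3d3ZmZ3iZqrvLqYZTMzRVZ4iZqphlVmZUMzRWd4iHZmZ3dmZmeImau8u5hlMzNFZ4iJmamGVWZ2VERFVmeIdmZndmZmZ3iZqru7mGVDNFZ4iZmZmYZVZndmVVVVVnh2ZmZmZmZmeImZq7uoZUREVniZmZmZh2Vmd3dmVURWd3ZmZmZmZmZ3iImau6h2VVVmeJmZiJmHZmZnd3ZlREV3dmZlVmZmZmd3eJq7qHd2Zmd4mpmImYh2ZmZ3d2VURWd3ZmVVZmZWZnd3iaqpiIh3d3iZmYiZmHdmZnd3ZlRFZ3dmZVVmZlVmZmaJqpmImZh3eImZiJmZh3Zmd4d2VEVnd3ZlVWZmVVVVVnmqmYmqqph3iIiJmqmId2d4h3ZURWZ3d2VWZmZVVVRFeJqZiavLqHd3d4maqpiHd3iHZVRFVnd3dmZmZVVUREVomZmZq8y6h3d3eJqqmYh3iIdlVERVZ3d2ZmZVVVQzNGeZmZmrzMuYd2Z4maqpmIiIh2ZVREVmZ3ZmZVVVRDM0V4mpmZq8zLmHZneJqqqZmIh3ZlVURFVmdmZVVVVDMzRWiamZmrvMu5h2Z3iaqqqYh3d2ZlRERWZmZVVVVUMiNFaJmpmJq8zMqYdmeImqqqmId3d2VENEVm"/>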